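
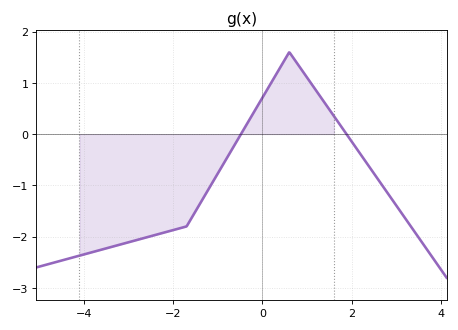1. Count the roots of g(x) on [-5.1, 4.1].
2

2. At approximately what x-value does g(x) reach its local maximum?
0.599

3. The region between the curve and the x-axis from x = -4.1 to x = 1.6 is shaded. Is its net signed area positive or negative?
negative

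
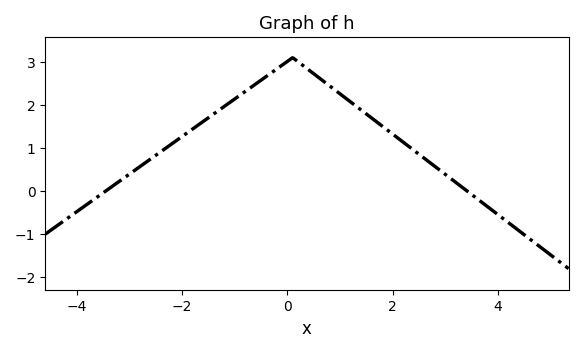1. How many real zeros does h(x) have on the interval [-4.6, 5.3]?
2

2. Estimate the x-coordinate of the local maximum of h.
0.2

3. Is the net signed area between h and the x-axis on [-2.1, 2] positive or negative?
positive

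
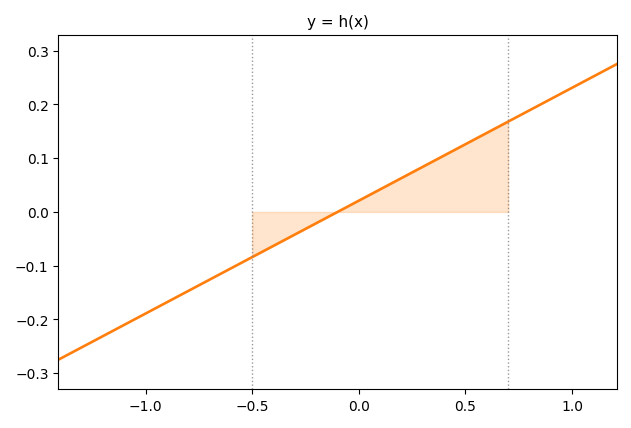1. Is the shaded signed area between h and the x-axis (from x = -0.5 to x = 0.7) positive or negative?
positive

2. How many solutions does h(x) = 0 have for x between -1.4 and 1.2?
1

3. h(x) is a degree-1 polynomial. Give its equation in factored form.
y = 0.21(x + 0.1)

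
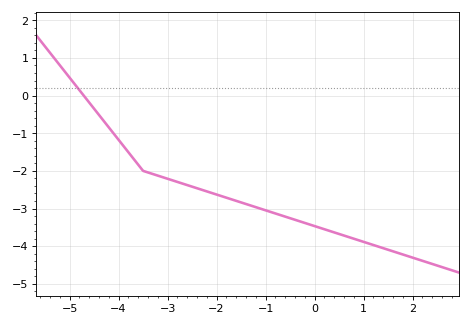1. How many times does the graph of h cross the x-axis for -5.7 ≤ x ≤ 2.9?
1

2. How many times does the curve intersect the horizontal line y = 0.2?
1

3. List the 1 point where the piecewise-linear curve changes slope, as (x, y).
(-3.5, -2)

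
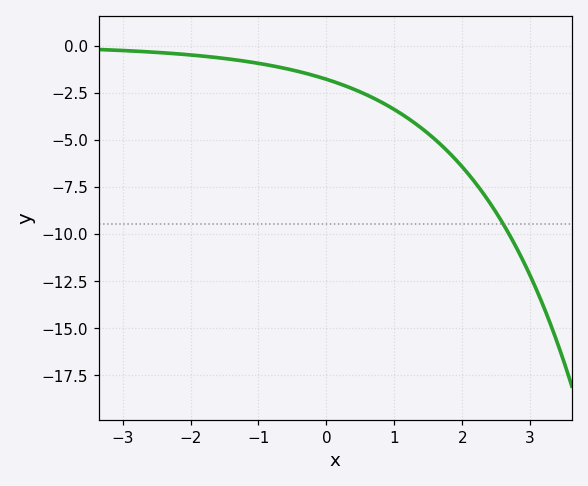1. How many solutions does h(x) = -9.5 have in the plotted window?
1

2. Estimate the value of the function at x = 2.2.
-7.5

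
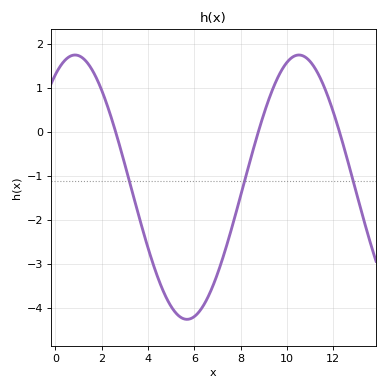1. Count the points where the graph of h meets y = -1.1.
3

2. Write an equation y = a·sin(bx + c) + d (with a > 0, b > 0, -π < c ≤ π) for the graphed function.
y = 3sin(0.65x + 1) - 1.25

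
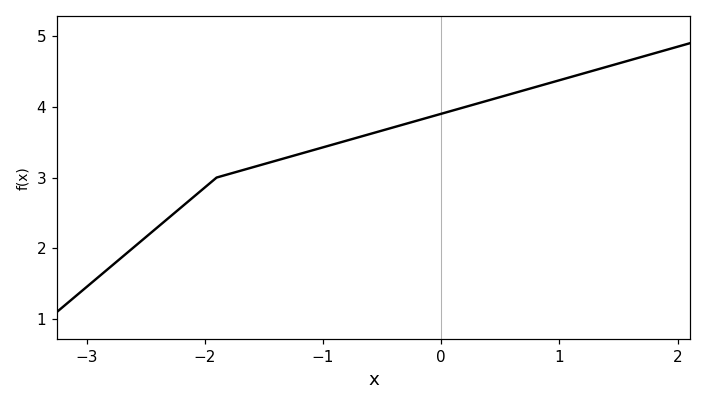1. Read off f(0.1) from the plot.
3.9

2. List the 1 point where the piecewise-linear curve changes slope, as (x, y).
(-1.9, 3)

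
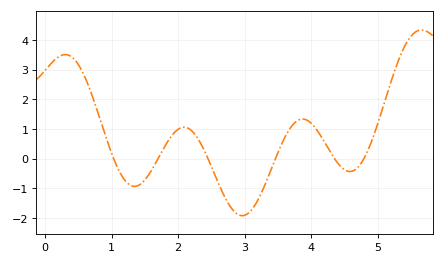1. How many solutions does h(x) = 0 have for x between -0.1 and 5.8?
6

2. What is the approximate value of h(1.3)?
-0.9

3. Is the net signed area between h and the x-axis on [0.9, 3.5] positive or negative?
negative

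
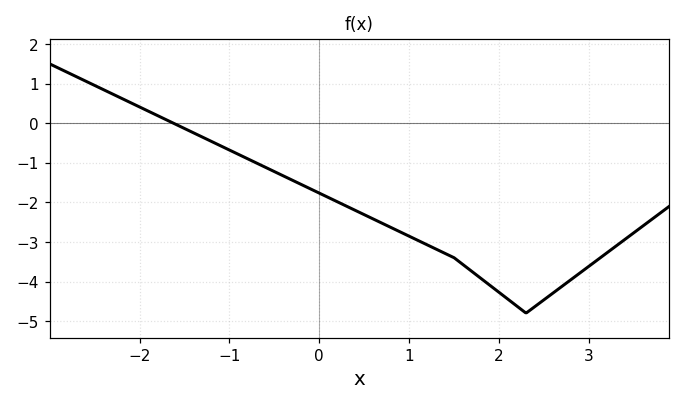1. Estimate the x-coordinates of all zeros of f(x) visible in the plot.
-1.6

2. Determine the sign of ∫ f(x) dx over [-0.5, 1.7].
negative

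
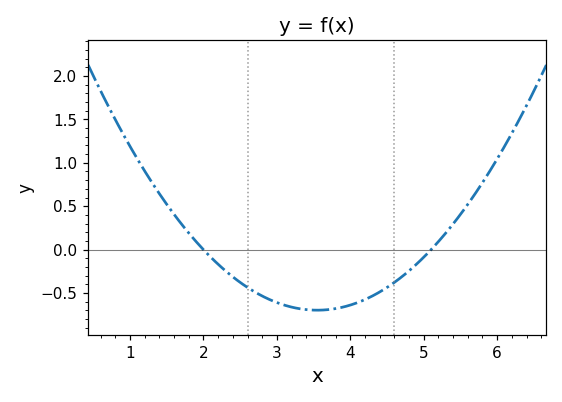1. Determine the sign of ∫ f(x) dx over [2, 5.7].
negative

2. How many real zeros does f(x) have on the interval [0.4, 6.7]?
2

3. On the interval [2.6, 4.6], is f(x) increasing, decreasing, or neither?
neither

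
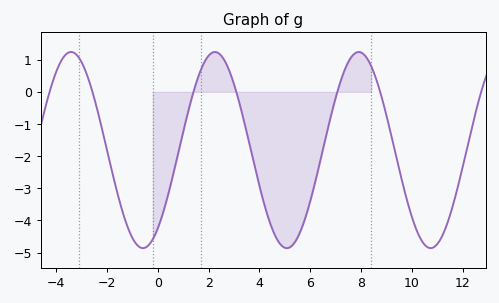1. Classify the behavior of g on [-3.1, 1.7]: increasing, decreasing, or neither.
neither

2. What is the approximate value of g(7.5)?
0.937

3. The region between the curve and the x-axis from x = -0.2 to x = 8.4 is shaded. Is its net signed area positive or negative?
negative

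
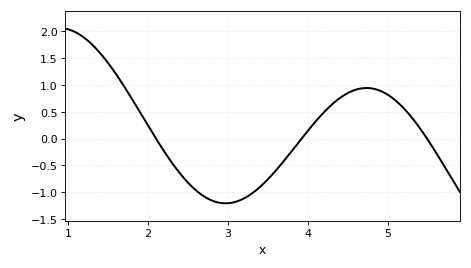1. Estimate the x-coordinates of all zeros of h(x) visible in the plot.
2.1, 3.9, 5.5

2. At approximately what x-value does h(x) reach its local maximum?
4.7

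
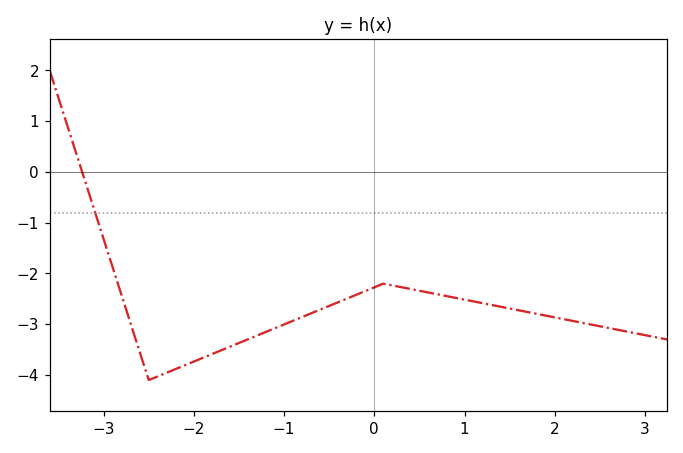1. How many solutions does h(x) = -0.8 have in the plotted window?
1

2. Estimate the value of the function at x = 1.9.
-2.83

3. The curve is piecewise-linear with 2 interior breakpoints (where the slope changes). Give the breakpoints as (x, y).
(-2.5, -4.1); (0.1, -2.2)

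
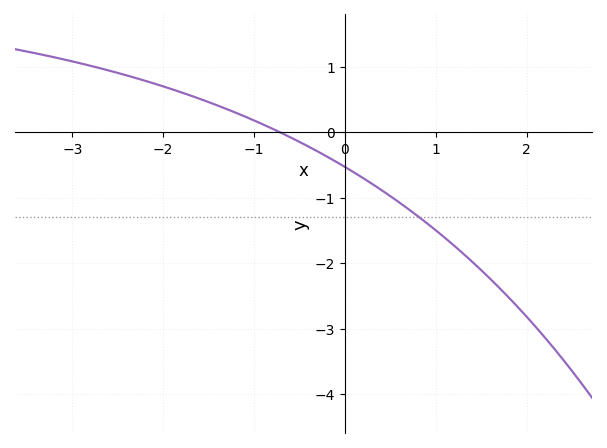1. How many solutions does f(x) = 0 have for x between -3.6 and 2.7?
1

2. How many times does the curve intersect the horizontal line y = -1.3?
1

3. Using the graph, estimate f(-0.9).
0.118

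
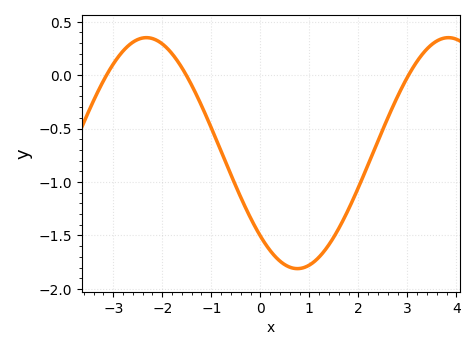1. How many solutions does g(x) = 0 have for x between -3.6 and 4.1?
3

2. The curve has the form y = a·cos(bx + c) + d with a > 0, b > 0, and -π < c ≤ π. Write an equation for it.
y = 1.08cos(1.02x + 2.37) - 0.73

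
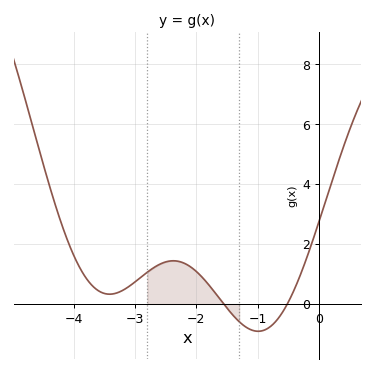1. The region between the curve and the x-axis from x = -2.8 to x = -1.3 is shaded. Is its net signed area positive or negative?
positive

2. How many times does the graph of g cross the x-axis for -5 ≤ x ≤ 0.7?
2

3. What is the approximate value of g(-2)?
1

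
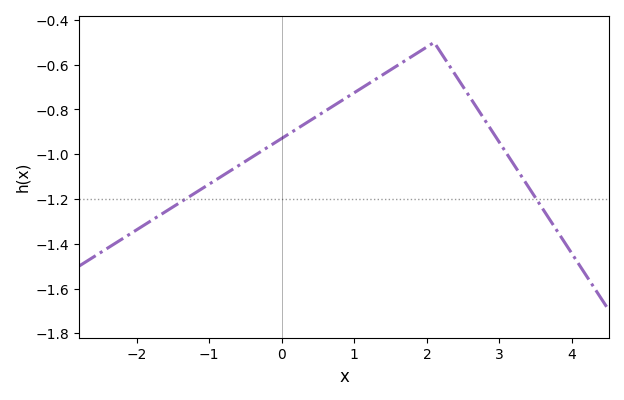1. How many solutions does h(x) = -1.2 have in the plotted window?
2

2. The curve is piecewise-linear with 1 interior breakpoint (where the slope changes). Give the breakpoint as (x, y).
(2.1, -0.5)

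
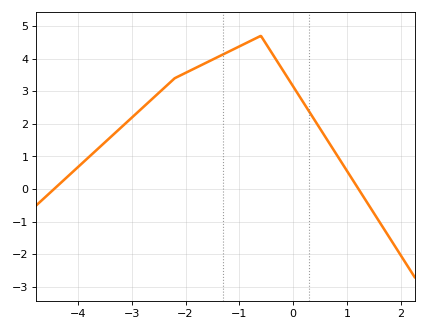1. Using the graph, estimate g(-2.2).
3.4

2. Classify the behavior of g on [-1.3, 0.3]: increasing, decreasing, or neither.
neither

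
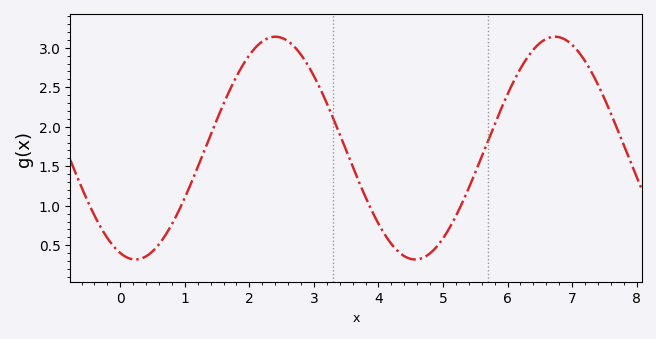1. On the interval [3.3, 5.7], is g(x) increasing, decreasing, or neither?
neither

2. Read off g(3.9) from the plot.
0.95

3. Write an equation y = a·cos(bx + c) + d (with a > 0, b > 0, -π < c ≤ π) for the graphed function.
y = 1.41cos(1.4x + 2.8) + 1.73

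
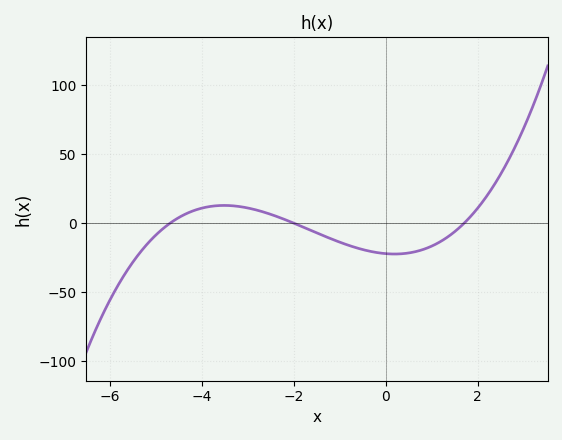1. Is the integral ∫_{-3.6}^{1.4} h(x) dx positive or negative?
negative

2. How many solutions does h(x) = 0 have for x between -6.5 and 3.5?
3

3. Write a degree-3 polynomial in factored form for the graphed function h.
y = 1.38(x + 4.7)(x + 2)(x - 1.7)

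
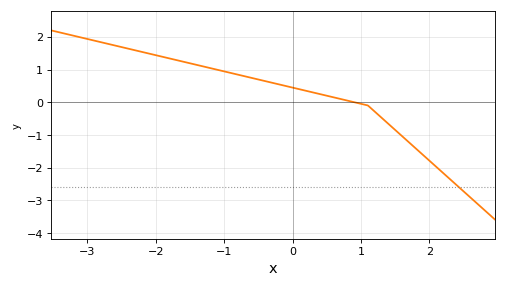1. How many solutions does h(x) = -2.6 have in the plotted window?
1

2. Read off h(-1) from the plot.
0.9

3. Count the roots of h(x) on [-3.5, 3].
1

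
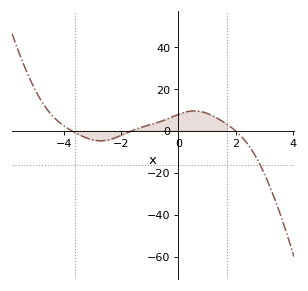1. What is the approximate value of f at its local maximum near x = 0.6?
9.43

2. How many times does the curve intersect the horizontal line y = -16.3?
1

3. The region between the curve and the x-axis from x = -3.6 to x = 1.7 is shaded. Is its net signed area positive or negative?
positive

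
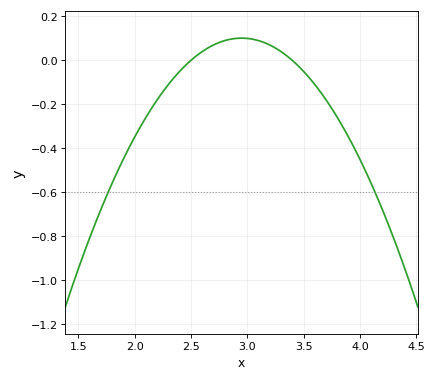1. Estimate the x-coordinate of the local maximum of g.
2.95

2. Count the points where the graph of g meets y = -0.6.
2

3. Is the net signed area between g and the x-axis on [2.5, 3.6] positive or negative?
positive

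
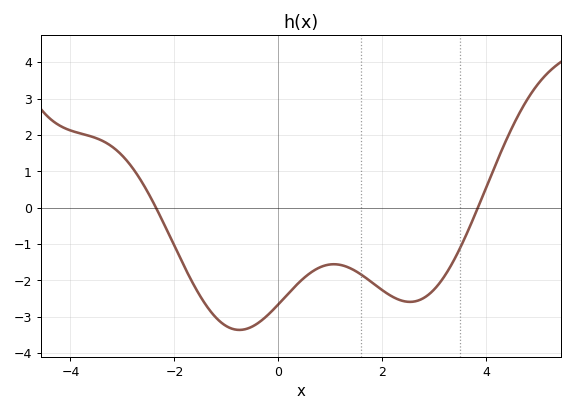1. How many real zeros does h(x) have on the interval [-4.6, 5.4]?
2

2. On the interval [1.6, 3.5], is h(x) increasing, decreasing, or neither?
neither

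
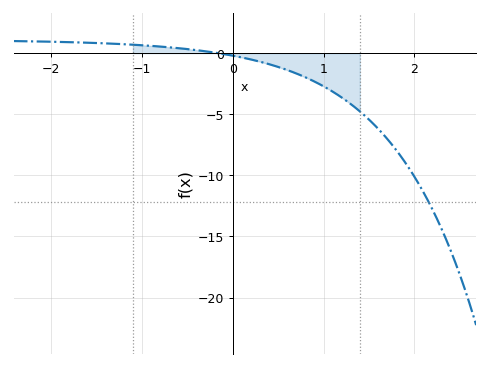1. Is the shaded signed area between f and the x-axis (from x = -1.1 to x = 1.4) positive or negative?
negative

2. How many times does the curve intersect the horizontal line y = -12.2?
1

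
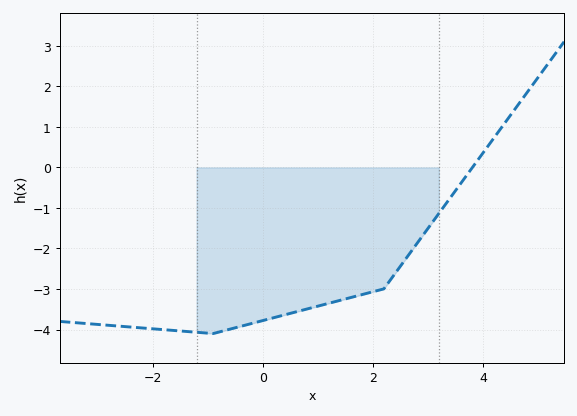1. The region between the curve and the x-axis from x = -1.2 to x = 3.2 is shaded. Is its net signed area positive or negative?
negative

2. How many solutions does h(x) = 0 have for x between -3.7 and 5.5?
1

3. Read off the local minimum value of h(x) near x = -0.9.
-4.1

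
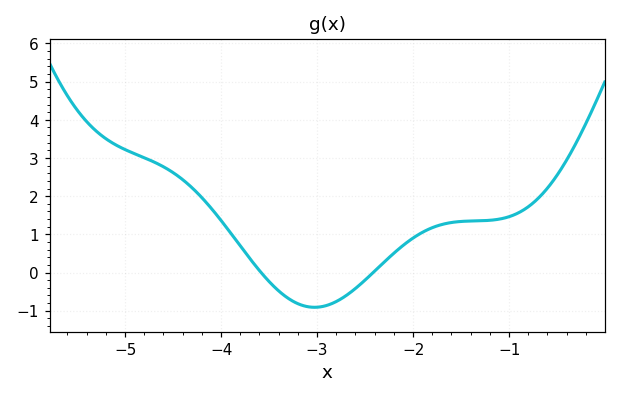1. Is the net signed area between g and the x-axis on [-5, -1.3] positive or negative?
positive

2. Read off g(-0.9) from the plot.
1.6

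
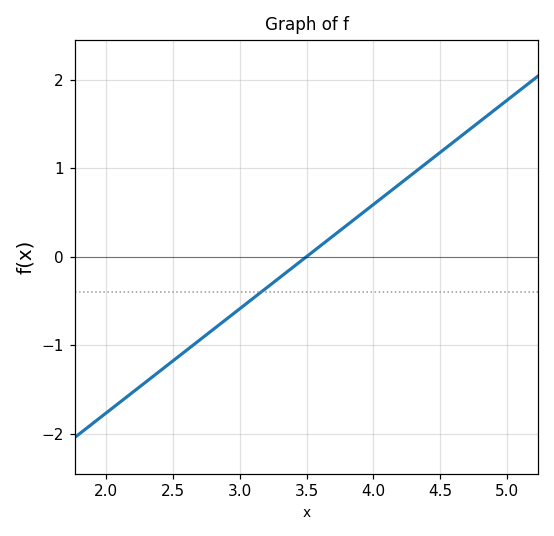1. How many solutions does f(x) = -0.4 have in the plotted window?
1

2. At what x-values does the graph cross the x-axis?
3.5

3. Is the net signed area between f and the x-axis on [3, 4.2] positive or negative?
positive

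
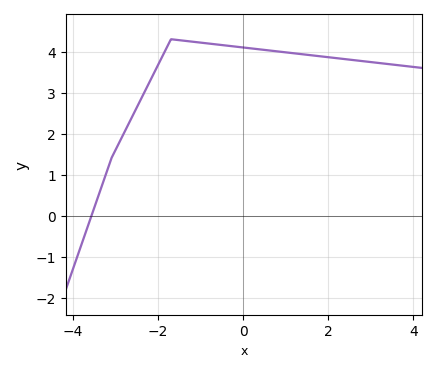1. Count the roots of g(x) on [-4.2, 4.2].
1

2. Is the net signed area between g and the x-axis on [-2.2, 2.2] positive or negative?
positive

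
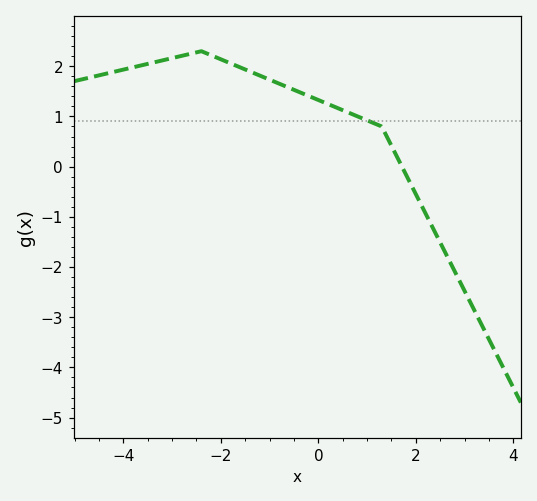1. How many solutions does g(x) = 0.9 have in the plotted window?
1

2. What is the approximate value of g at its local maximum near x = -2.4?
2.3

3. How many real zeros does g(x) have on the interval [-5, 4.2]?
1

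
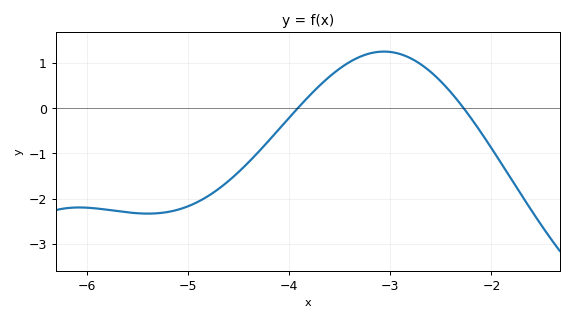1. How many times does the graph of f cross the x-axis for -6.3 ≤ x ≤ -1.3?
2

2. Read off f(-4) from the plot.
-0.2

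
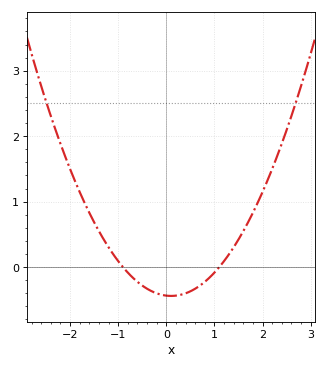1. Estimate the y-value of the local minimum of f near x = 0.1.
-0.4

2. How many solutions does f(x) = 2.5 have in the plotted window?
2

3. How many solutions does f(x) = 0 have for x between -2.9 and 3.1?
2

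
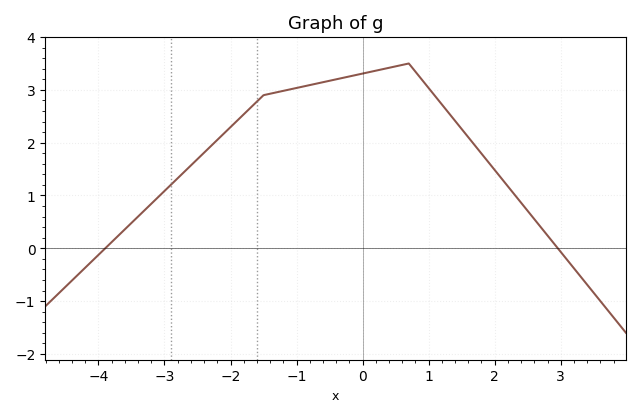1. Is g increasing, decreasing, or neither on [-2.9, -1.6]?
increasing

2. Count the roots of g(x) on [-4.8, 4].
2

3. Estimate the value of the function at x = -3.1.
1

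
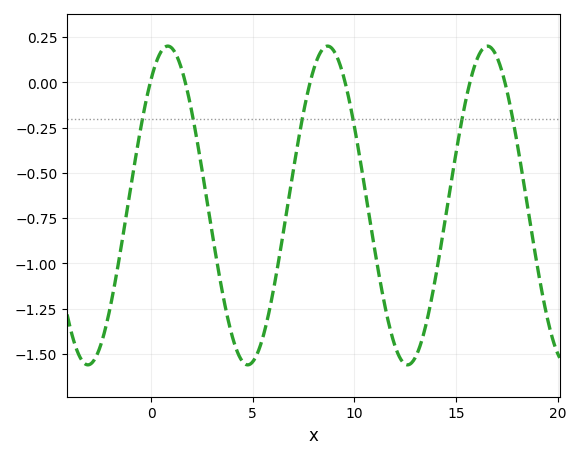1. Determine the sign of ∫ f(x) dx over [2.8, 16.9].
negative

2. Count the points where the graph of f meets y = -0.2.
6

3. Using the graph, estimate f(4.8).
-1.55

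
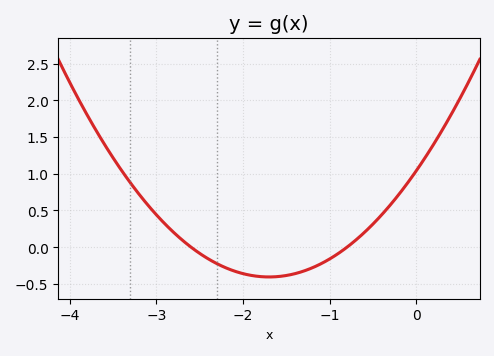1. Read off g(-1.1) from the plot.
-0.25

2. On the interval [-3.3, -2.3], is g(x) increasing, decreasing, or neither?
decreasing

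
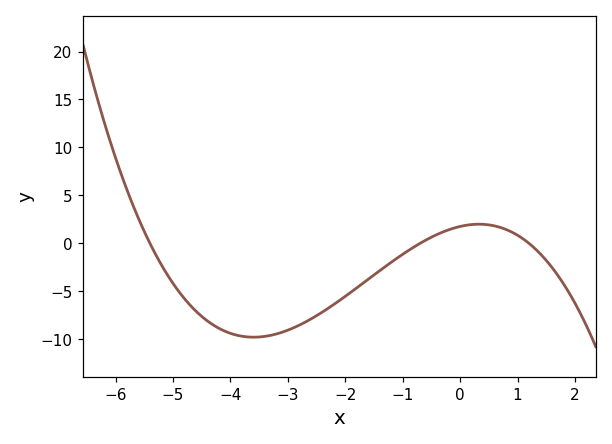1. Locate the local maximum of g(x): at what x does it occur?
0.4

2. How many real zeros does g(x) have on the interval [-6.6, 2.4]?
3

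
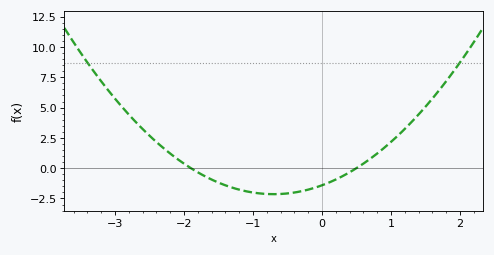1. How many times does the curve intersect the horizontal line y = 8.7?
2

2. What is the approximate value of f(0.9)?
1.67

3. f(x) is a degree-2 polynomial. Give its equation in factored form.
y = 1.49(x + 1.9)(x - 0.5)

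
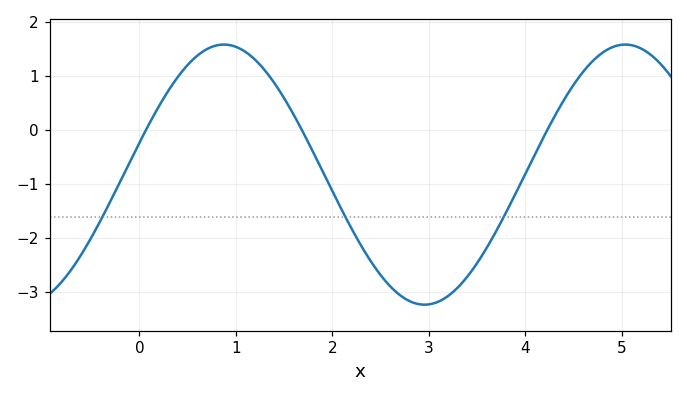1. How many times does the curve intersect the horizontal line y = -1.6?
3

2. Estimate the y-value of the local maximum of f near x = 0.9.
1.6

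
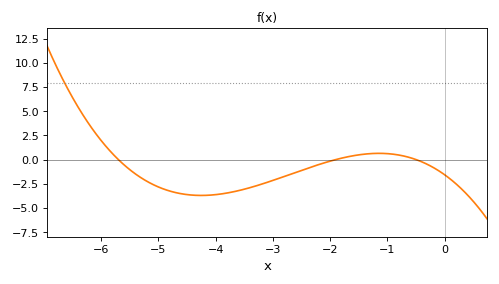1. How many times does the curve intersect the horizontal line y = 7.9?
1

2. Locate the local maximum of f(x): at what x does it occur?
-1.2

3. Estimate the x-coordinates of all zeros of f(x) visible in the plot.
-5.6, -2, -0.6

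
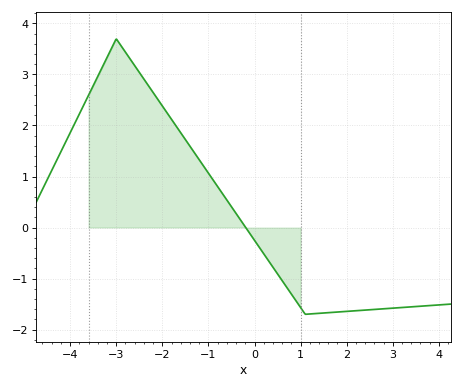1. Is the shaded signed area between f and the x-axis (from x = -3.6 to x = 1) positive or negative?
positive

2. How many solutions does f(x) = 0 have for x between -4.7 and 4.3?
1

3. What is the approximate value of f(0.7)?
-1.2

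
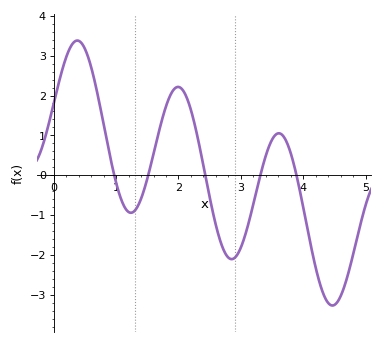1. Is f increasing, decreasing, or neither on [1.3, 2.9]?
neither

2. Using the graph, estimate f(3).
-1.81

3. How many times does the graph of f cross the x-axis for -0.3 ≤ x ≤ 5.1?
5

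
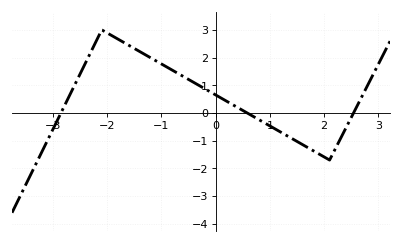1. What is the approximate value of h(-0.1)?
0.8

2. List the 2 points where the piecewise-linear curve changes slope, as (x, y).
(-2.1, 3); (2.1, -1.7)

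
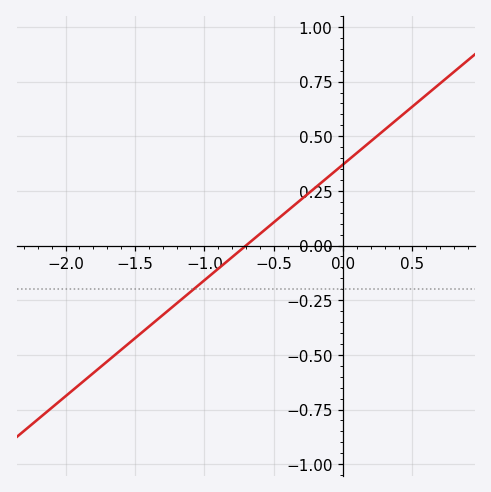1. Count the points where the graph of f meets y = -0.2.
1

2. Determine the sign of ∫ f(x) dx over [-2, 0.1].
negative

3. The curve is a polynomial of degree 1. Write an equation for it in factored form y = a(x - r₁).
y = 0.53(x + 0.7)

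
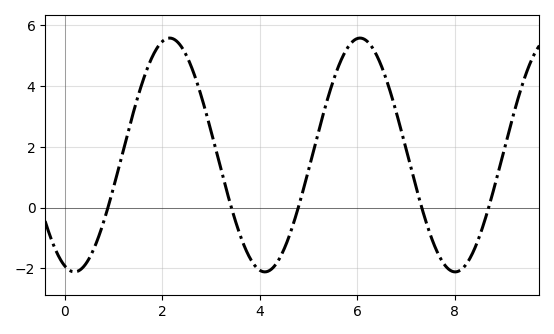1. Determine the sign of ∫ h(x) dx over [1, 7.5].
positive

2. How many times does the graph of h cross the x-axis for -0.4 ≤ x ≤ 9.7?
5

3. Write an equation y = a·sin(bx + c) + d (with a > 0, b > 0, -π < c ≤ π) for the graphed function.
y = 3.85sin(1.6x - 1.9) + 1.73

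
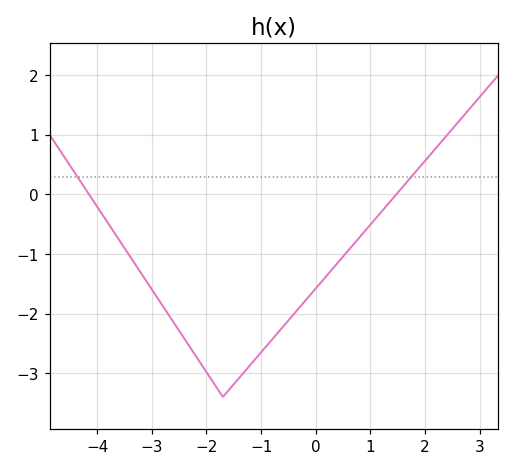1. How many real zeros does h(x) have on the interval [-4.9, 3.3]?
2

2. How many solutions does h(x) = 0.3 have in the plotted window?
2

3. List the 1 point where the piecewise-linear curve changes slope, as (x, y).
(-1.7, -3.4)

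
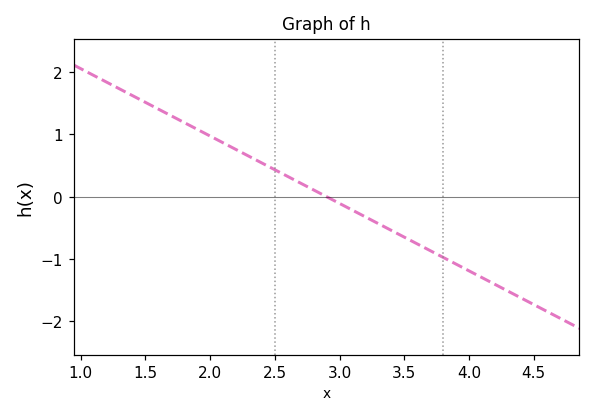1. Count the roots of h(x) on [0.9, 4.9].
1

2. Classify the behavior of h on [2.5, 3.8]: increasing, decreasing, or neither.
decreasing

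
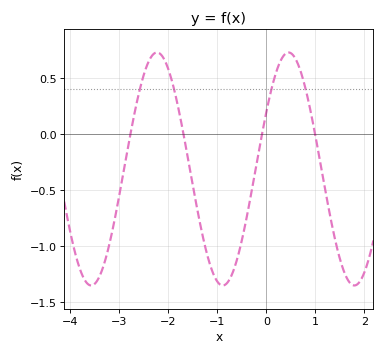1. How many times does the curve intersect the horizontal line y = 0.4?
4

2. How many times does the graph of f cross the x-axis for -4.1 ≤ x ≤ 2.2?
4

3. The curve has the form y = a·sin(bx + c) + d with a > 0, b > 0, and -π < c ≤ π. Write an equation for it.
y = 1.04sin(2.34x + 0.512) - 0.31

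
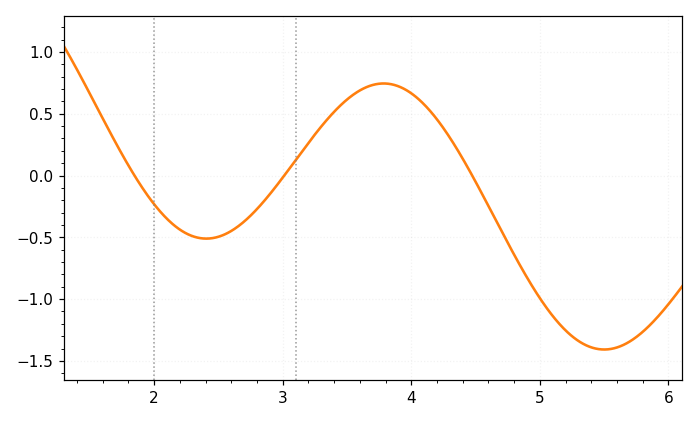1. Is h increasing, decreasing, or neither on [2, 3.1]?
neither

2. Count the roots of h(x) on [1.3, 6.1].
3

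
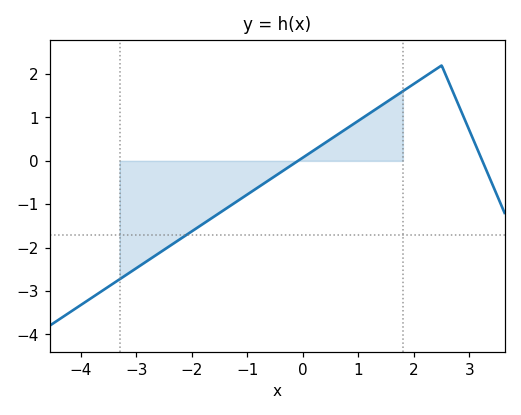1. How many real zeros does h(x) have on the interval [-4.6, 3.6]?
2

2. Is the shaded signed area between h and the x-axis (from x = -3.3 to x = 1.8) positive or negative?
negative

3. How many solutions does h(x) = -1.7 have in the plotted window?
1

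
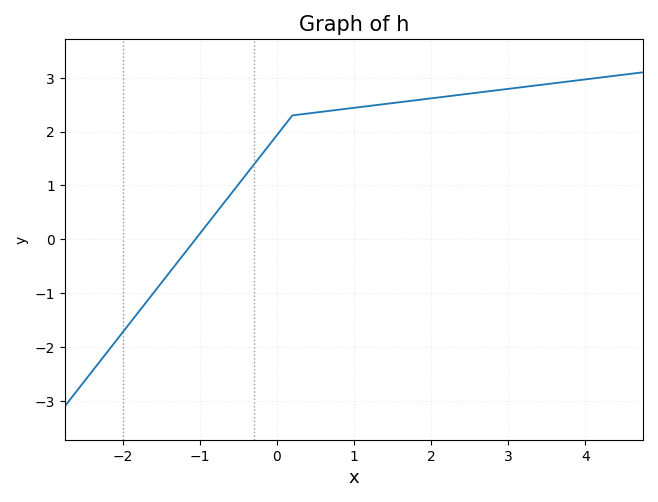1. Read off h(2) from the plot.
2.62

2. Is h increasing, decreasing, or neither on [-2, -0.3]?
increasing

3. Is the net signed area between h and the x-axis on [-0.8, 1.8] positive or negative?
positive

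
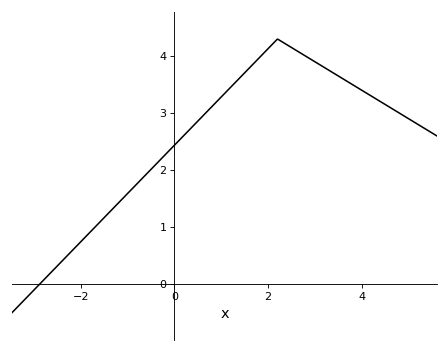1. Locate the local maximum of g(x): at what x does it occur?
2.2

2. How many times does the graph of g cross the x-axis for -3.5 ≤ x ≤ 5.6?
1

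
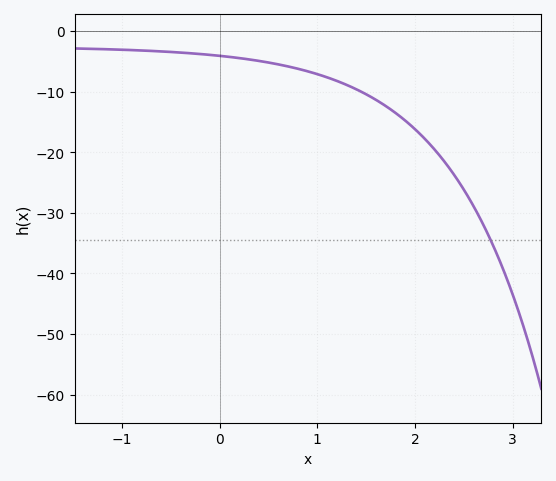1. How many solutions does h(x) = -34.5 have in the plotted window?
1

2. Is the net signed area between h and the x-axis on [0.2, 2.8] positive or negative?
negative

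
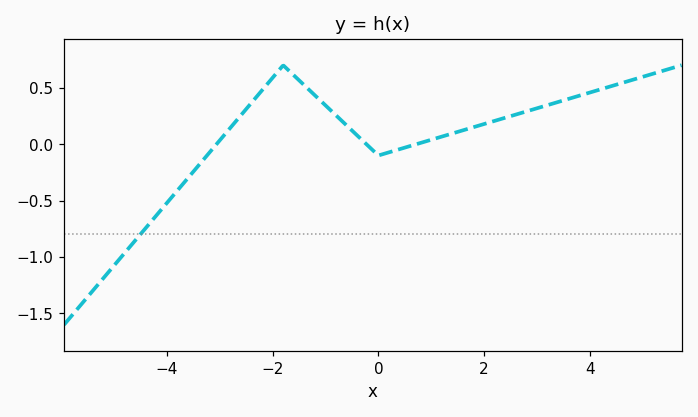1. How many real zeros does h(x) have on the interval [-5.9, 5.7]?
3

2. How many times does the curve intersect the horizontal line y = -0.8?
1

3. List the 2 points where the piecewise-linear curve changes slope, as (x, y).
(-1.8, 0.7); (0, -0.1)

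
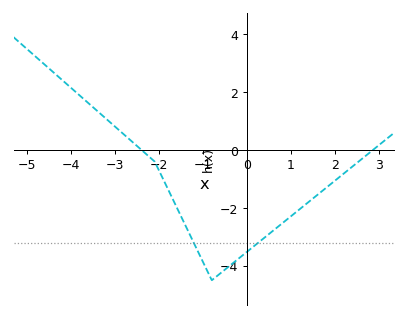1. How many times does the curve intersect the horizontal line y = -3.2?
2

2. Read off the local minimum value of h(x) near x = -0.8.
-4.5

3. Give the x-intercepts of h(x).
-2.4, 2.87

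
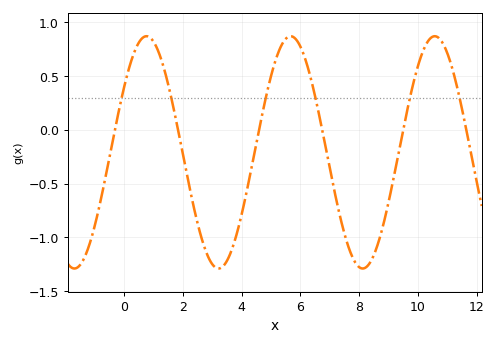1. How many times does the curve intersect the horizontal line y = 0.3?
6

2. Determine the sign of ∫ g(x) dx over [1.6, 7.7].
negative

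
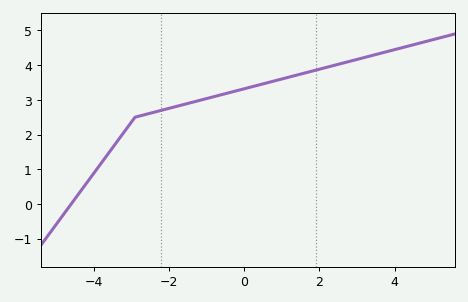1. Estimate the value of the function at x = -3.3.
1.91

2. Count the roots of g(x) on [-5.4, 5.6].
1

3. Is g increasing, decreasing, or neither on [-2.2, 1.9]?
increasing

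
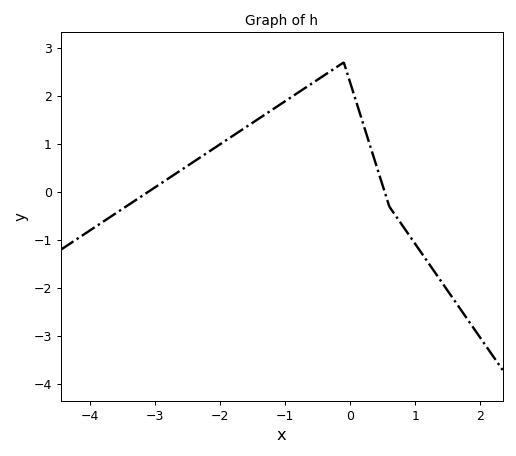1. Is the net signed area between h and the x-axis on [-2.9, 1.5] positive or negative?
positive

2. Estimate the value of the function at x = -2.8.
0.3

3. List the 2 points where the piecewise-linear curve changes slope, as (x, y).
(-0.1, 2.7); (0.6, -0.3)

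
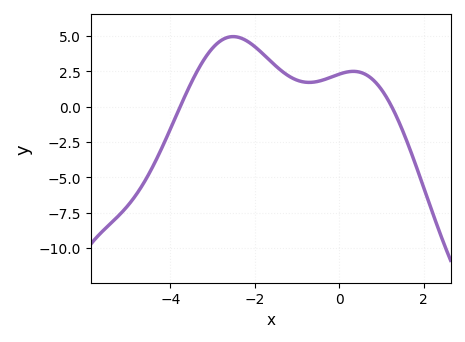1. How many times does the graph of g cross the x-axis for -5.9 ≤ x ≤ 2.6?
2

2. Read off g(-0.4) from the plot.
1.88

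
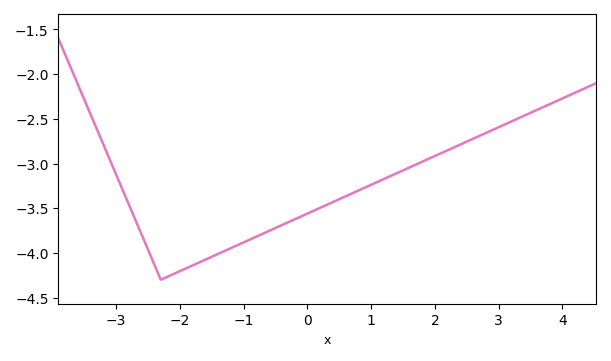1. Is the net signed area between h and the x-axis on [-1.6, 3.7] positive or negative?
negative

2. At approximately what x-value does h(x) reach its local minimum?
-2.3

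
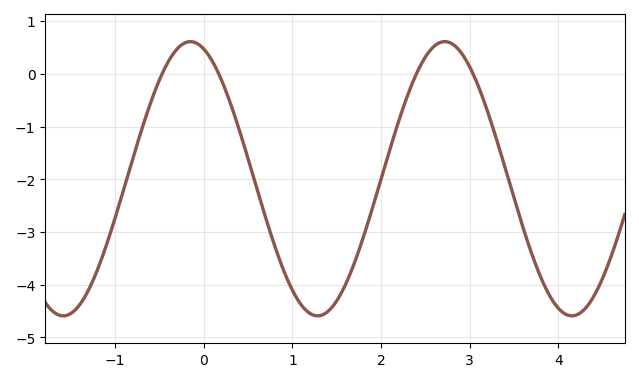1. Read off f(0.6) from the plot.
-2.2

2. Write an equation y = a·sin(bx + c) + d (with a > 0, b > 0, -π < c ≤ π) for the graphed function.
y = 2.6sin(2.2x + 1.9) - 1.99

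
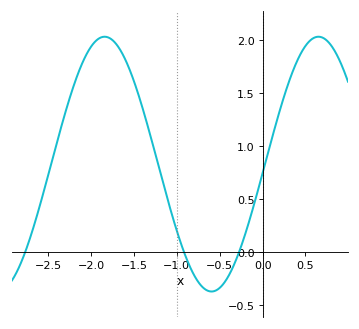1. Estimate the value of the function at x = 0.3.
1.6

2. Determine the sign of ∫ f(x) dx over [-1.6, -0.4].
positive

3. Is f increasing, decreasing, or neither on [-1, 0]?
neither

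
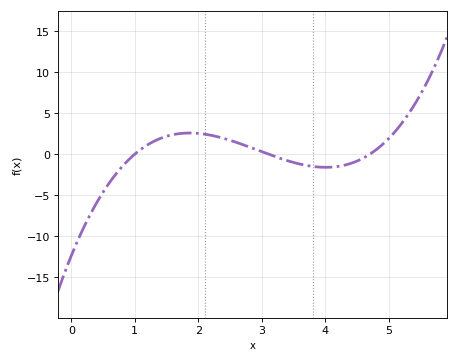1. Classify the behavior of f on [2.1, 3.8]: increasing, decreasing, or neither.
decreasing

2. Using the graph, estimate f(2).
2.5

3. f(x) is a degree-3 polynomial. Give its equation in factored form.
y = 0.85(x - 1)(x - 3.1)(x - 4.7)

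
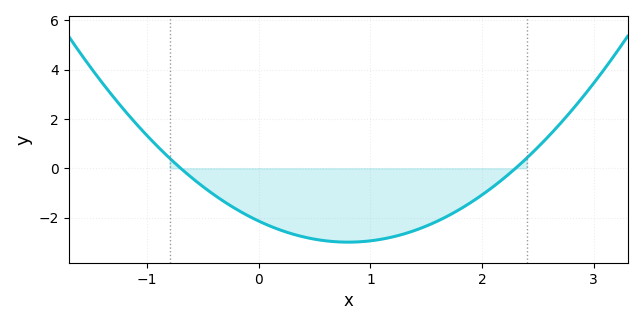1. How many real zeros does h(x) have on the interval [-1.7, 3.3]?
2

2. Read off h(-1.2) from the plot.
2.33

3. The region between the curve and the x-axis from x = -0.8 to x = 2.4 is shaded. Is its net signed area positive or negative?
negative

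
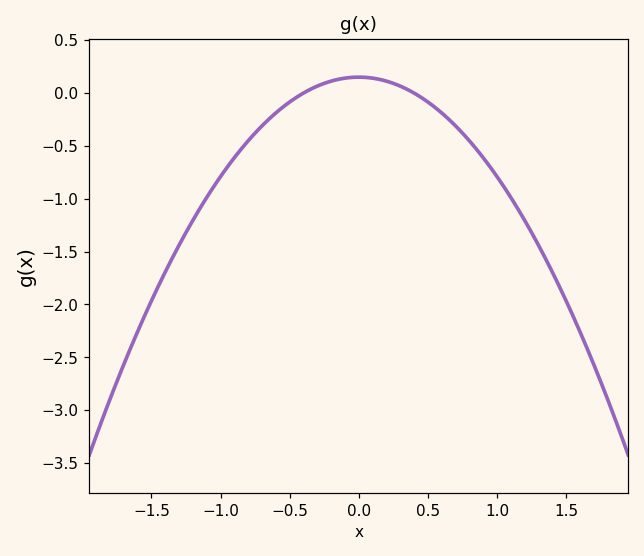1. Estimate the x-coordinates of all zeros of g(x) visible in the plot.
-0.4, 0.4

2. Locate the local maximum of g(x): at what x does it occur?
0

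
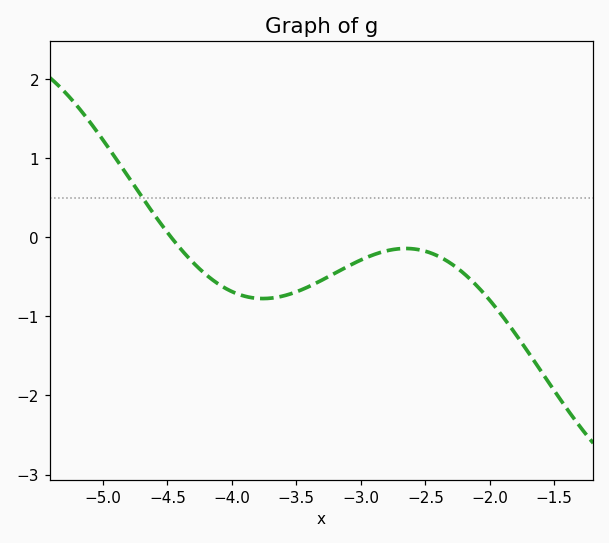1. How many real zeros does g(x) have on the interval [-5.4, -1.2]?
1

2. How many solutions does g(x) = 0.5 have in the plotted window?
1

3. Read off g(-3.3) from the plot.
-0.5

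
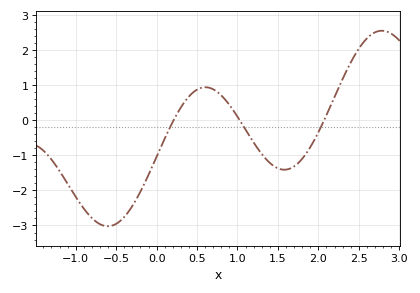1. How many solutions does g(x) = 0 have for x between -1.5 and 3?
3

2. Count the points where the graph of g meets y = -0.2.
3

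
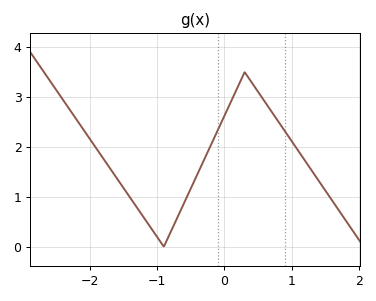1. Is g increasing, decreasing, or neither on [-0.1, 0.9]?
neither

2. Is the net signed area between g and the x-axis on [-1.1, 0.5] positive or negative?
positive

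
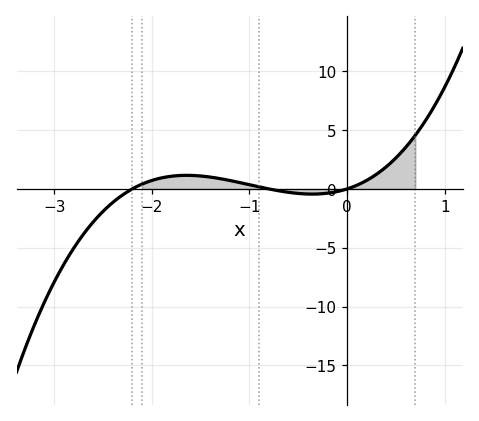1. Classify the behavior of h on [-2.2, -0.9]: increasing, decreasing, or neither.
neither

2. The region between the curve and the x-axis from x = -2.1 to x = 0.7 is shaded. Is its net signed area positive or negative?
positive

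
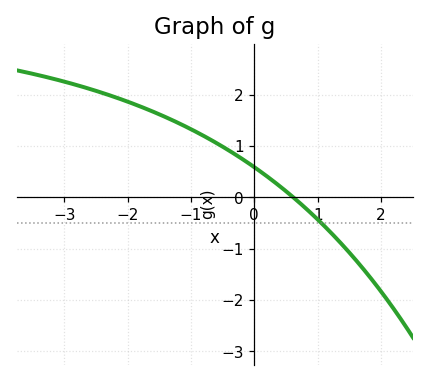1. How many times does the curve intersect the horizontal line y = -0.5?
1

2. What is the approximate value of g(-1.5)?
1.62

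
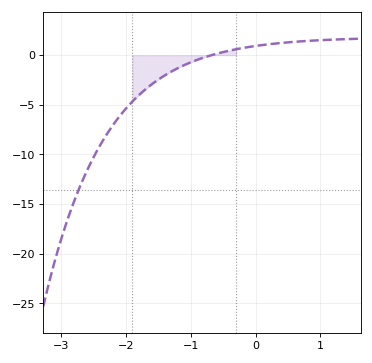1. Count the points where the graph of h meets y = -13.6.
1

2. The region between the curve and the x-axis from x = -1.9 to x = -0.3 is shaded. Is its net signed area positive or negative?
negative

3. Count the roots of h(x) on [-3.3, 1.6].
1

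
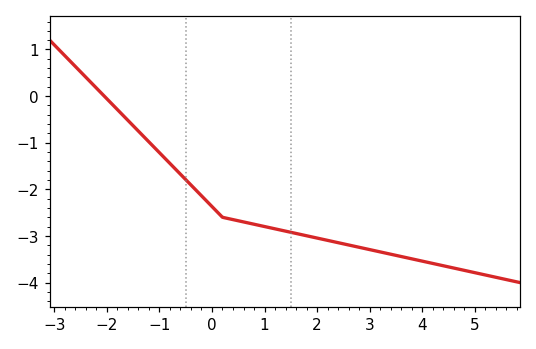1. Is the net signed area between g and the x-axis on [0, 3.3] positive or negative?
negative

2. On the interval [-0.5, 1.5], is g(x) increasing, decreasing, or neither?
decreasing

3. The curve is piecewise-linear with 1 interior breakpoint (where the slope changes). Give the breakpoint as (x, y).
(0.2, -2.6)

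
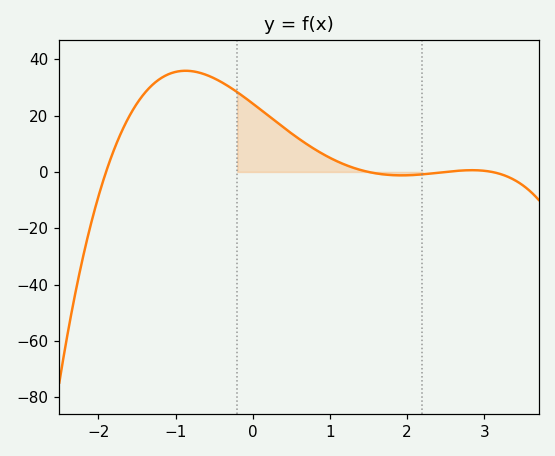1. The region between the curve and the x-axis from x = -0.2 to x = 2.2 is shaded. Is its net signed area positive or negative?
positive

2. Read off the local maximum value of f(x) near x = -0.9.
35.9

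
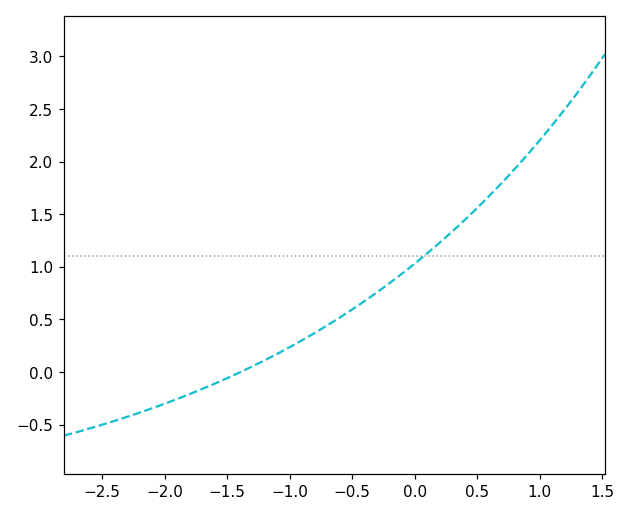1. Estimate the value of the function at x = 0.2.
1.25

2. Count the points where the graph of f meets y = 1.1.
1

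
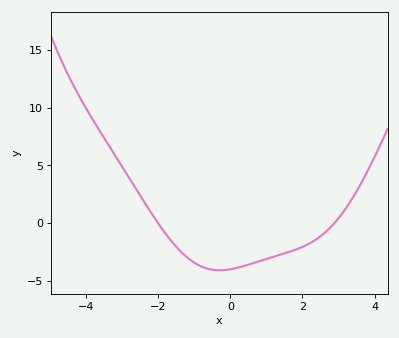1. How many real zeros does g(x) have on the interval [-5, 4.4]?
2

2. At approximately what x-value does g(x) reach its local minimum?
-0.2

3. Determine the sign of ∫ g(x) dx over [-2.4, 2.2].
negative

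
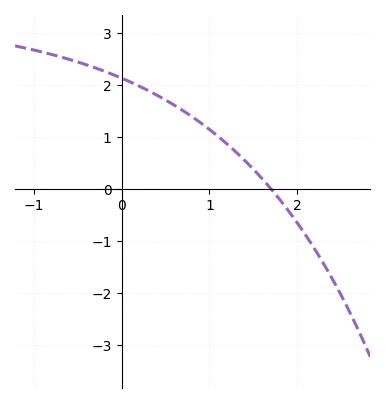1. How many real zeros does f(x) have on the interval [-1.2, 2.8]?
1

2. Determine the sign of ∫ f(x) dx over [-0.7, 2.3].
positive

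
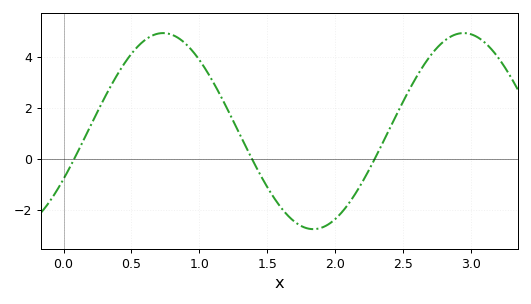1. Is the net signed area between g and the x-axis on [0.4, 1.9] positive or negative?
positive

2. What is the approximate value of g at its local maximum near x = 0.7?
5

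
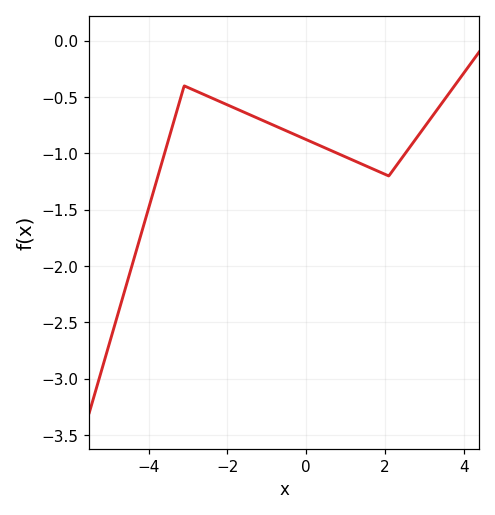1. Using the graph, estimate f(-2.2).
-0.538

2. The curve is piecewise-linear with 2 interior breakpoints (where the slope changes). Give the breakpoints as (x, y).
(-3.1, -0.4); (2.1, -1.2)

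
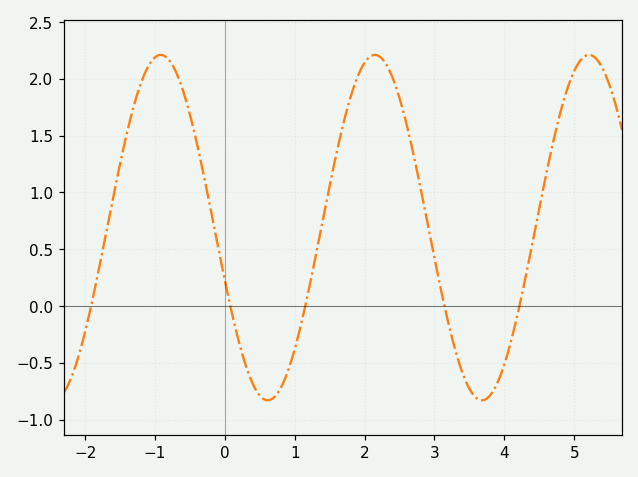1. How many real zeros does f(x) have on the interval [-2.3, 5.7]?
5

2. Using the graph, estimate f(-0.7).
2.05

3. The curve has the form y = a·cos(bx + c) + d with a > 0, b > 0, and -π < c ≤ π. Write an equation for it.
y = 1.52cos(2x + 1.9) + 0.69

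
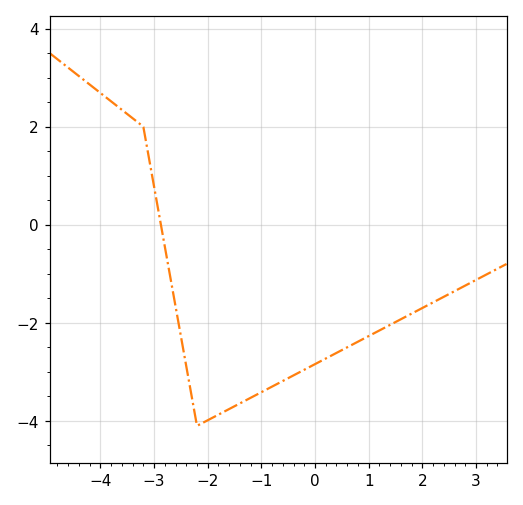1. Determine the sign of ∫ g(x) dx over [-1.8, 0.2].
negative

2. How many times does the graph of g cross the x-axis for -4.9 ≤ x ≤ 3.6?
1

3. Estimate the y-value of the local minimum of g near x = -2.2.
-4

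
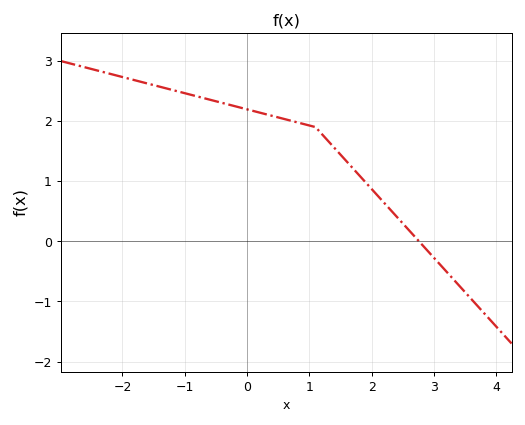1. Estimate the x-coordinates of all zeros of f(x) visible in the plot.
2.76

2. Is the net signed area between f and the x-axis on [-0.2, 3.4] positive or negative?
positive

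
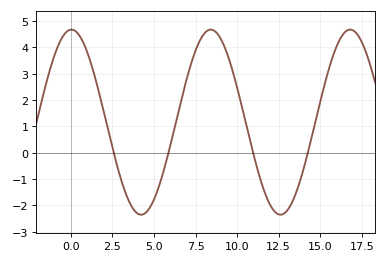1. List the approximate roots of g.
2.5, 6, 11, 14.5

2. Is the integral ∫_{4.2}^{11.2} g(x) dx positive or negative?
positive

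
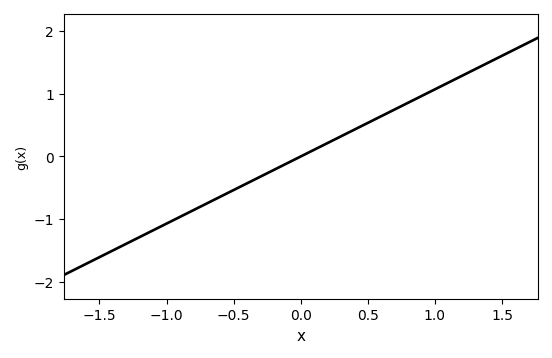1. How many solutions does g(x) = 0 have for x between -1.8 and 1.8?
1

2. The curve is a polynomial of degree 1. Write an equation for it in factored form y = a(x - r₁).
y = 1.07(x - 0)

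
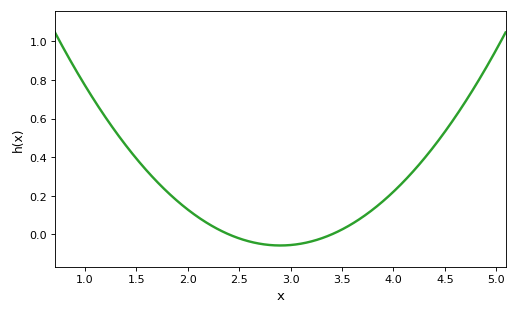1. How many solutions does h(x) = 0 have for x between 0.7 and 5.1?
2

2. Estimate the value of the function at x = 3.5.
0.02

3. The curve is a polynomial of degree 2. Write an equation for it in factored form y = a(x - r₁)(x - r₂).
y = 0.23(x - 2.4)(x - 3.4)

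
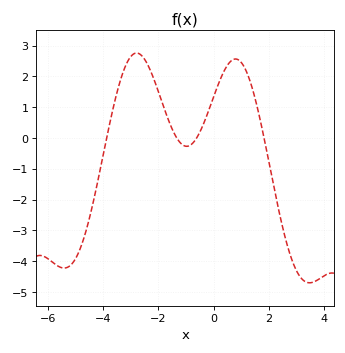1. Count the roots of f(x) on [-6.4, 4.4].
4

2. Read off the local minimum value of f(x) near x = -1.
-0.3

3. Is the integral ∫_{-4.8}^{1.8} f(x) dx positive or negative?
positive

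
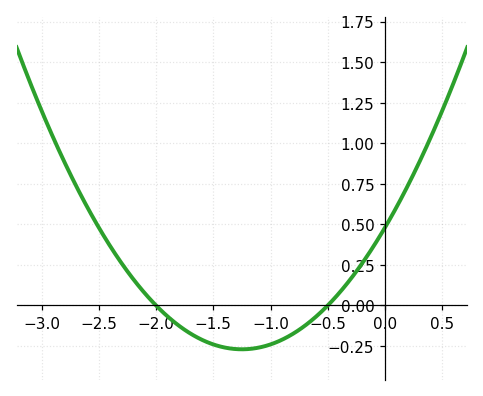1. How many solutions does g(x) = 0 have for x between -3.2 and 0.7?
2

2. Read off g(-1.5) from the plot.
-0.25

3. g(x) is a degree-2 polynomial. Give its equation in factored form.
y = 0.48(x + 2)(x + 0.5)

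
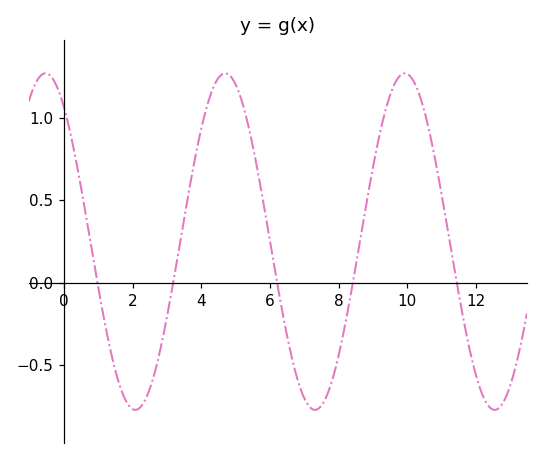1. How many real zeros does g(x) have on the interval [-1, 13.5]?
5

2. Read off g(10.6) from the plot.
0.95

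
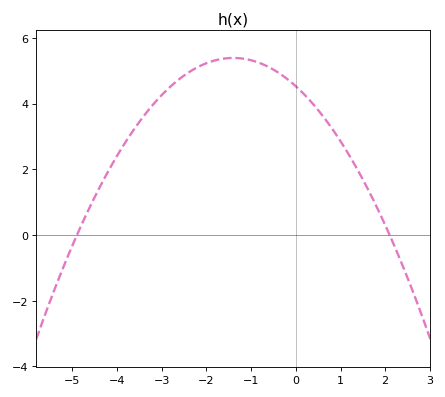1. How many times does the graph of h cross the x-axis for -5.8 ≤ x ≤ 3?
2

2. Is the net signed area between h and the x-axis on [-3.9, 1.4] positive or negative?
positive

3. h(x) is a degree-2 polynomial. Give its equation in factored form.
y = -0.44(x + 4.9)(x - 2.1)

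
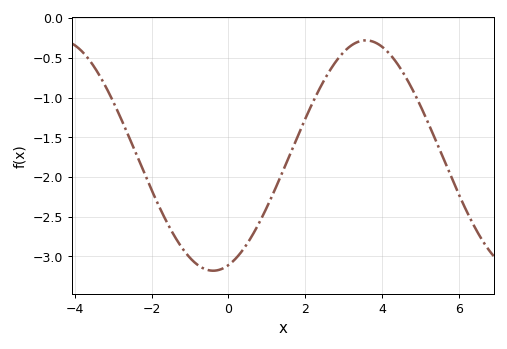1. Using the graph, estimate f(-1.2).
-2.9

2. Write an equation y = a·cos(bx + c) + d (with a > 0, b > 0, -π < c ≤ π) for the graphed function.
y = 1.45cos(0.79x - 2.83) - 1.73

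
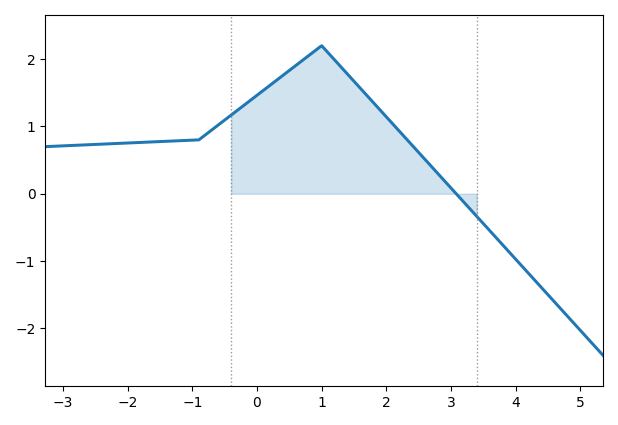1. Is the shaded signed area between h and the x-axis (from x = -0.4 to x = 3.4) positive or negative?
positive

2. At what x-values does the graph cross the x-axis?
3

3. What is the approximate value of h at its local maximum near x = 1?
2.2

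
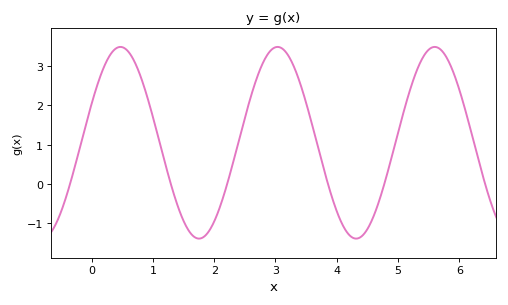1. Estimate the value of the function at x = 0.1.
2.6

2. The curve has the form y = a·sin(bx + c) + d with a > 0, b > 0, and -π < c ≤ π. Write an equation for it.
y = 2.44sin(2.5x + 0.42) + 1.05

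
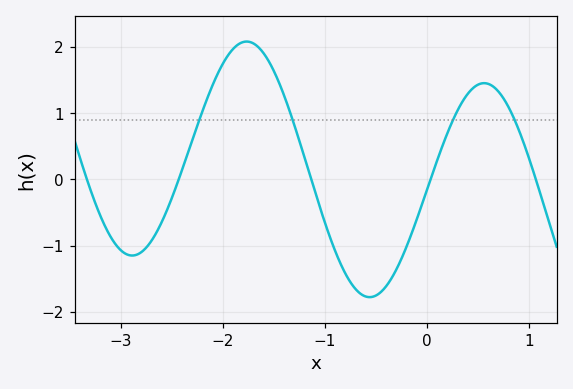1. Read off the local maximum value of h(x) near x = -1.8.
2.08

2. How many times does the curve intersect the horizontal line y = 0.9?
4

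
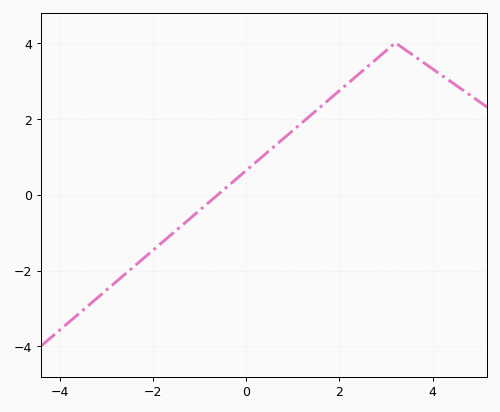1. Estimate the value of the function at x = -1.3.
-0.8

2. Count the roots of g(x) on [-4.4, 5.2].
1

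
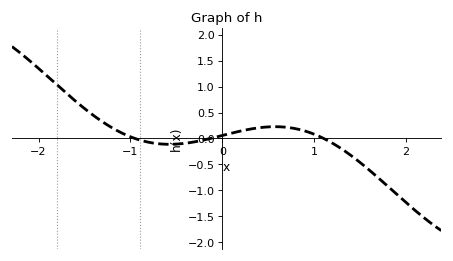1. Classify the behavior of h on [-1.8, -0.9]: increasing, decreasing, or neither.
decreasing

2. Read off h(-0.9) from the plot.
-0.05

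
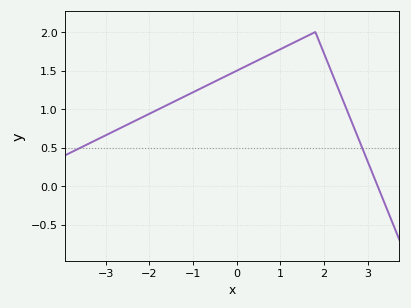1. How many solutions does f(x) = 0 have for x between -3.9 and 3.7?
1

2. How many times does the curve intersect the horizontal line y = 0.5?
2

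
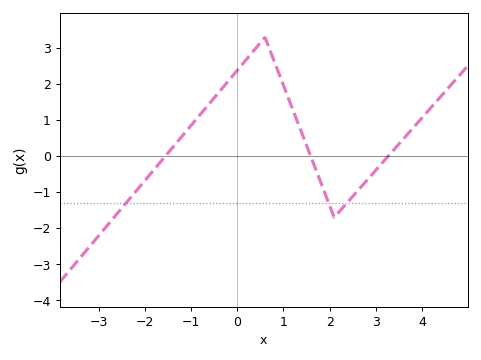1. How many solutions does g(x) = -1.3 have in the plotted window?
3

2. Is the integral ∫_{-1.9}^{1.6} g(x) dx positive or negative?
positive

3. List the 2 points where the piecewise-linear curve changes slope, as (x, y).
(0.6, 3.3); (2.1, -1.7)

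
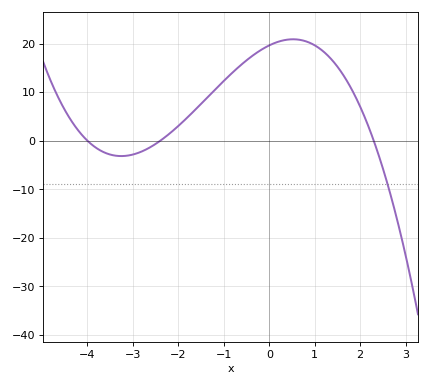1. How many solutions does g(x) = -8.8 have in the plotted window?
1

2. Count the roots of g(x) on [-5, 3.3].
3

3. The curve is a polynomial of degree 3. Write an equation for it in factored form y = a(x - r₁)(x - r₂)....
y = -0.89(x + 4)(x + 2.4)(x - 2.3)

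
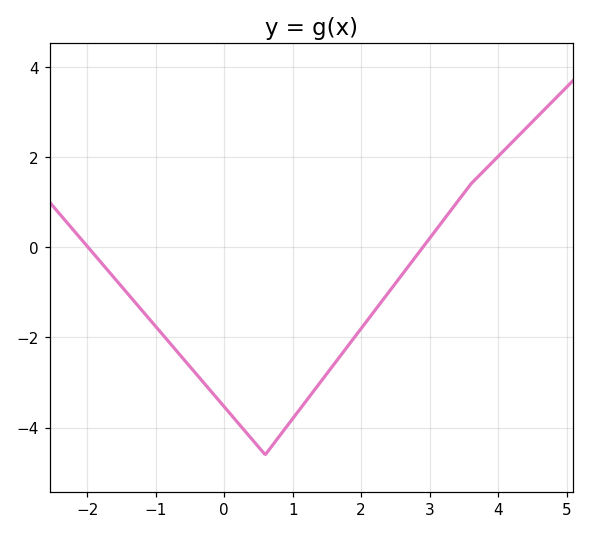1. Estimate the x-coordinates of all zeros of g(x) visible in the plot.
-2, 2.8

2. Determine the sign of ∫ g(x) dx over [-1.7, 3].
negative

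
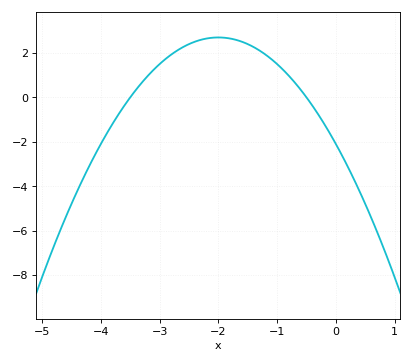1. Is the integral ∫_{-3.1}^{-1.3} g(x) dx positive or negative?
positive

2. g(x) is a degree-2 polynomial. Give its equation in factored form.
y = -1.2(x + 3.5)(x + 0.5)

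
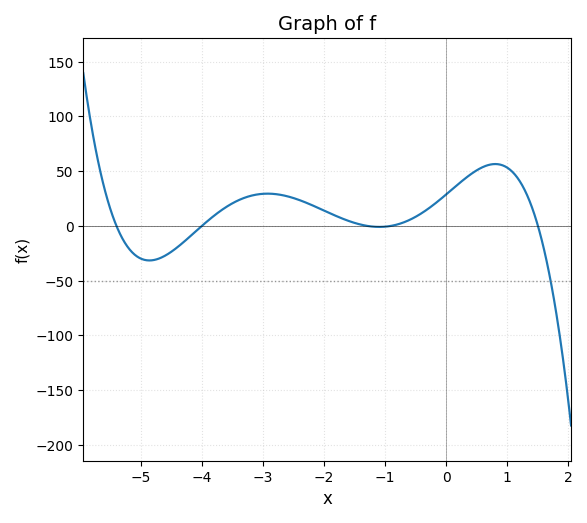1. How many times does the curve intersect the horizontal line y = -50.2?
1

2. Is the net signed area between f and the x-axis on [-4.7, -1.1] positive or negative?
positive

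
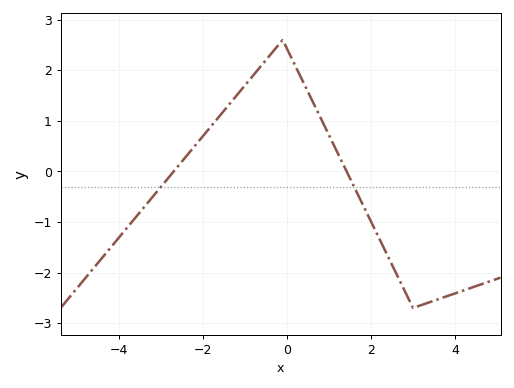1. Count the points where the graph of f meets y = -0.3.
2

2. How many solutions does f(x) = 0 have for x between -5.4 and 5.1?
2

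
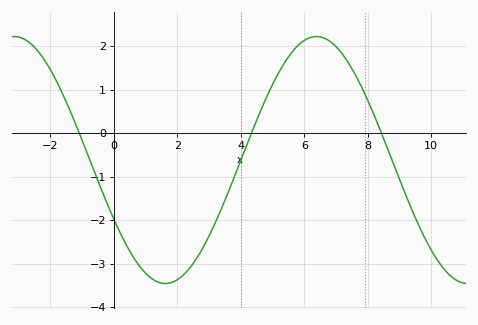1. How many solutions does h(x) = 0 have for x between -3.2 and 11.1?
3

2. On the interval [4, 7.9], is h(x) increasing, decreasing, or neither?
neither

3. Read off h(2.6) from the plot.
-2.9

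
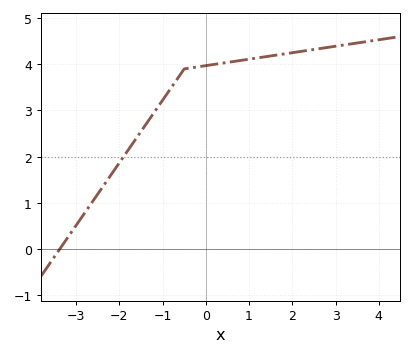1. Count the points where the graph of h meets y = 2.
1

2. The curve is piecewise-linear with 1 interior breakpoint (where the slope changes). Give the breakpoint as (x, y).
(-0.5, 3.9)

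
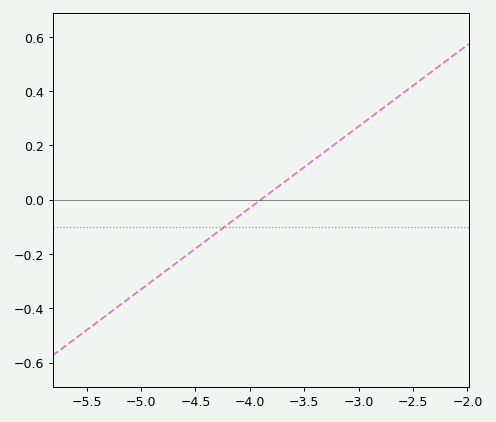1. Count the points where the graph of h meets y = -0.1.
1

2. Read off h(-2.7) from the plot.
0.36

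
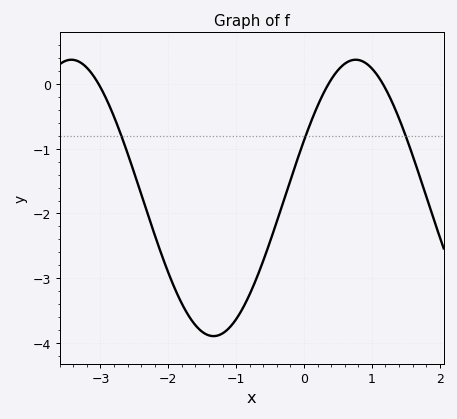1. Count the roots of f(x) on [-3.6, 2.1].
3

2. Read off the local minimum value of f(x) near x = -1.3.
-3.9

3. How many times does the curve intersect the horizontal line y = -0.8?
3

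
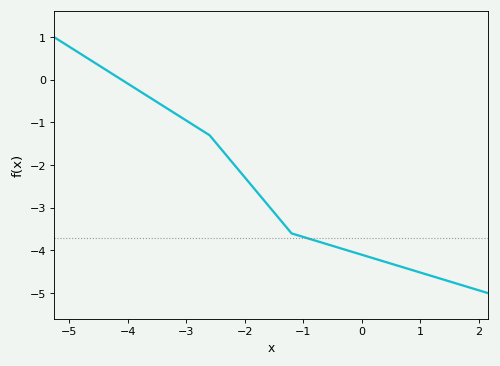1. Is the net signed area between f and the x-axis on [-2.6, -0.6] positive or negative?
negative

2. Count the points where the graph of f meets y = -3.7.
1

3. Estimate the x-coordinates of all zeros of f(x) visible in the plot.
-4.1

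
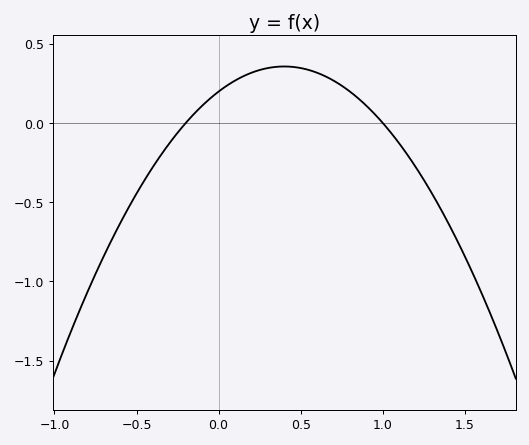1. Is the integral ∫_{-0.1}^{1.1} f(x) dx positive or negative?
positive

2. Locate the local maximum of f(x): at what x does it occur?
0.4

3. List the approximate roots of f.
-0.2, 1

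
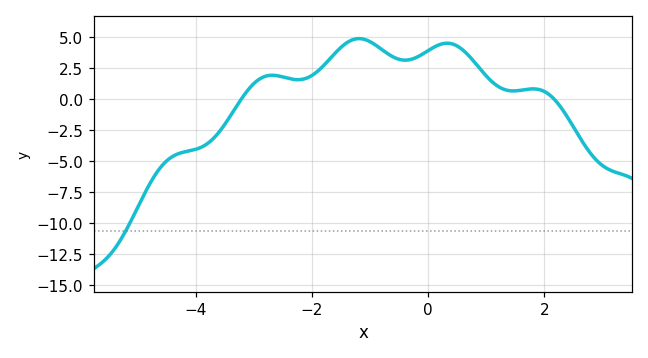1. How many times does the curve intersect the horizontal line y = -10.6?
1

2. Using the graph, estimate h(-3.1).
0.735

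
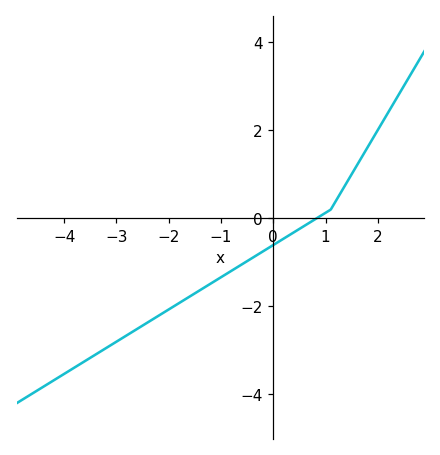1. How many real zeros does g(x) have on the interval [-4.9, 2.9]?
1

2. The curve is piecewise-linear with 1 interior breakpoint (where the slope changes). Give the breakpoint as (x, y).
(1.1, 0.2)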